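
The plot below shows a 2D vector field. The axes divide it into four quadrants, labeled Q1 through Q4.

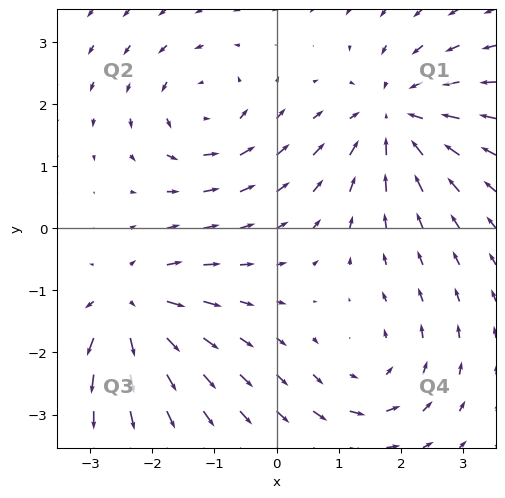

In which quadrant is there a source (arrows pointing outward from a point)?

The source sits at approximately (-2.4, -1.3), which lies in quadrant Q3. The divergence there is about +4, positive as expected for a source.

Q3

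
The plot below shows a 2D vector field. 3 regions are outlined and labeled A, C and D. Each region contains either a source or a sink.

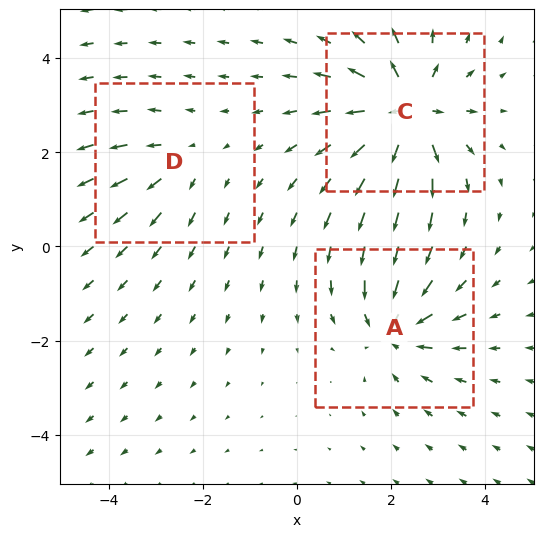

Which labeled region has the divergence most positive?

Divergence at each region's feature centre — A: about -4, C: about +5, D: about +2. Region C is most positive.

C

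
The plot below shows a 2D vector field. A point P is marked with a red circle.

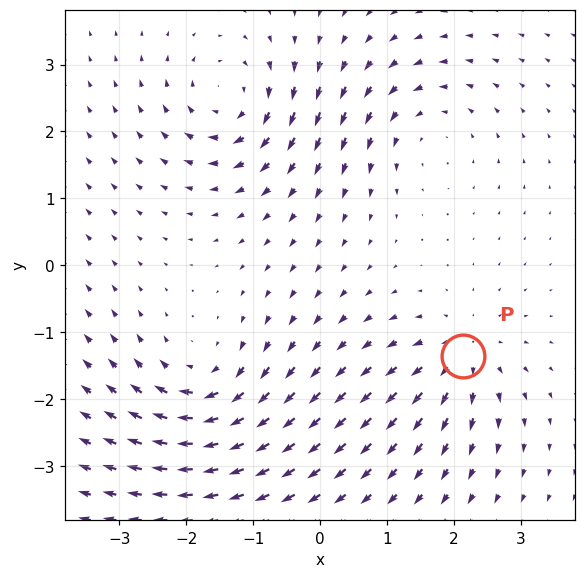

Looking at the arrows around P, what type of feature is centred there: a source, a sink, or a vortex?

source

At P (2.1, -1.4) the arrows spread outward. Divergence about +4, curl ≈0 — positive divergence with near-zero curl is a source.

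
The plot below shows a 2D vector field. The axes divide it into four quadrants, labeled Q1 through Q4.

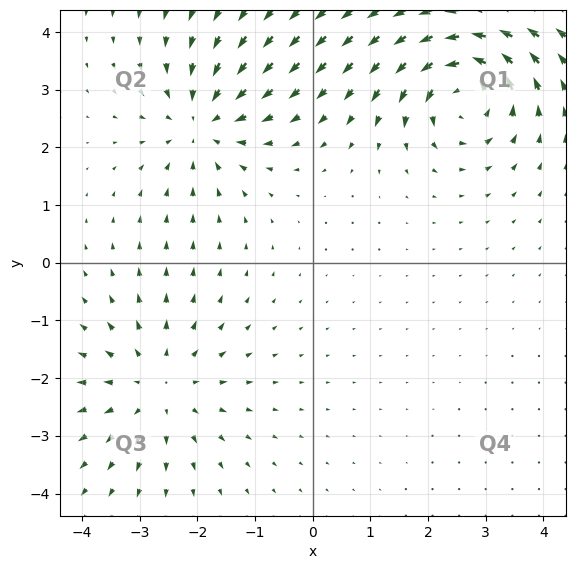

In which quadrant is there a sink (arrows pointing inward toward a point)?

The sink sits at approximately (-1.9, 2.4), which lies in quadrant Q2. The divergence there is about -4, negative as expected for a sink.

Q2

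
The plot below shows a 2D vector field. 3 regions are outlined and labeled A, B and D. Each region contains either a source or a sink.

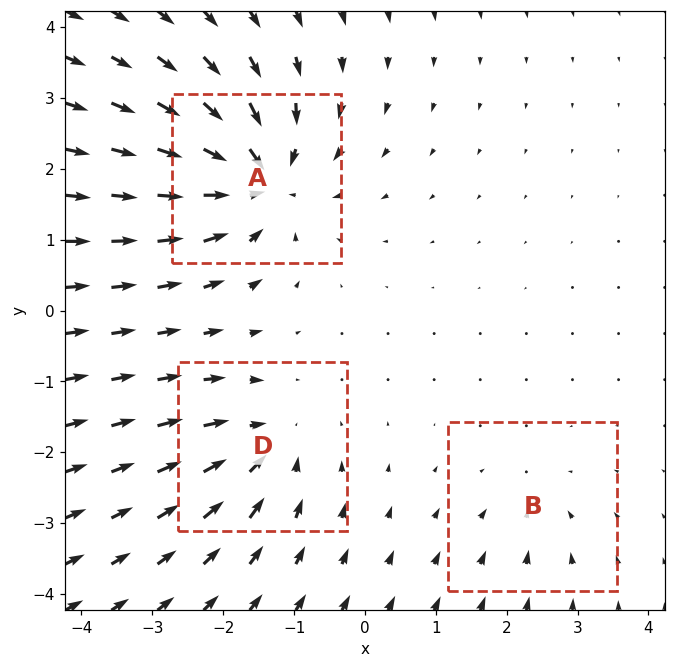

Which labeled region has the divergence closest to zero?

Divergence at each region's feature centre — A: about -6, B: about -2, D: about -4. Region B is closest to zero.

B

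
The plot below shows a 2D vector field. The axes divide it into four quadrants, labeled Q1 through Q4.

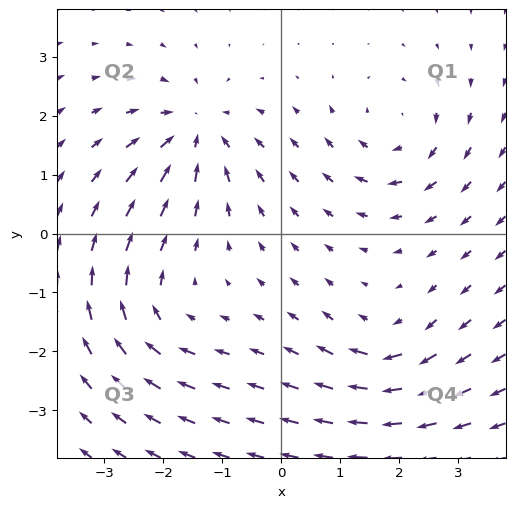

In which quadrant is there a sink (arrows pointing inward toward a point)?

Q2

The sink sits at approximately (-1.5, 1.7), which lies in quadrant Q2. The divergence there is about -5, negative as expected for a sink.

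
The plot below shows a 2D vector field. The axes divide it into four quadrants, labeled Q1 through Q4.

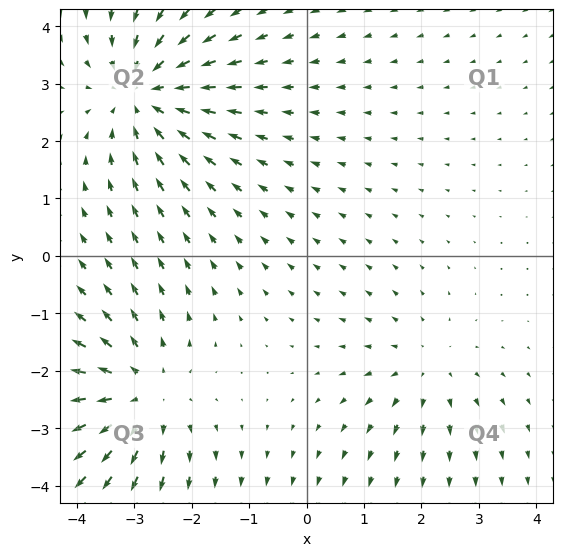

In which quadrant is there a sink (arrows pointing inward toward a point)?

The sink sits at approximately (-2.8, 2.8), which lies in quadrant Q2. The divergence there is about -4, negative as expected for a sink.

Q2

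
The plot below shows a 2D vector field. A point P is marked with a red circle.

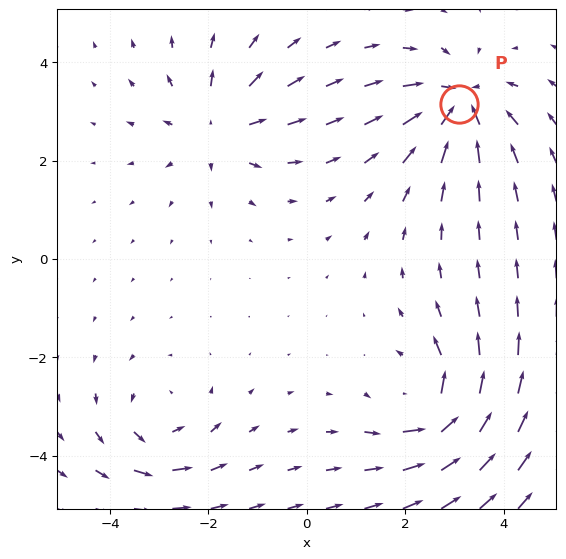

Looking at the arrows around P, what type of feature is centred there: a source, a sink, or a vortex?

sink

At P (3.1, 3.2) the arrows converge inward. Divergence about -6, curl ≈0 — negative divergence with near-zero curl is a sink.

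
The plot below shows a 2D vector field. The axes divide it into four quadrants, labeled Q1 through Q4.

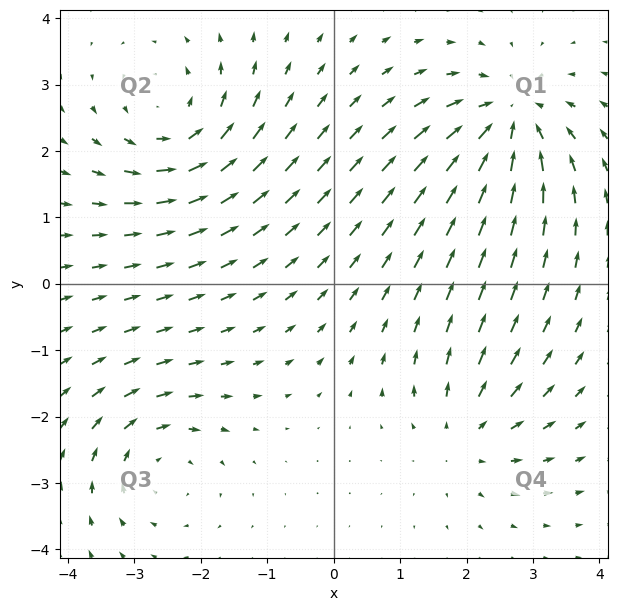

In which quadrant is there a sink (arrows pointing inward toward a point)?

The sink sits at approximately (2.6, 2.5), which lies in quadrant Q1. The divergence there is about -6, negative as expected for a sink.

Q1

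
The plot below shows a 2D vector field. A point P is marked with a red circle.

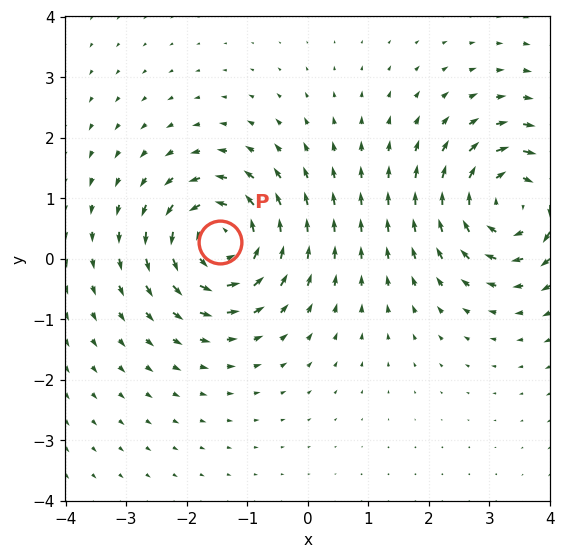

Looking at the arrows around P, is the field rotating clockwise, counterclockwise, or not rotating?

Near P at (-1.5, 0.3) the arrows circulate counterclockwise. The curl (z-component) there is about +5; positive curl means counterclockwise rotation.

counterclockwise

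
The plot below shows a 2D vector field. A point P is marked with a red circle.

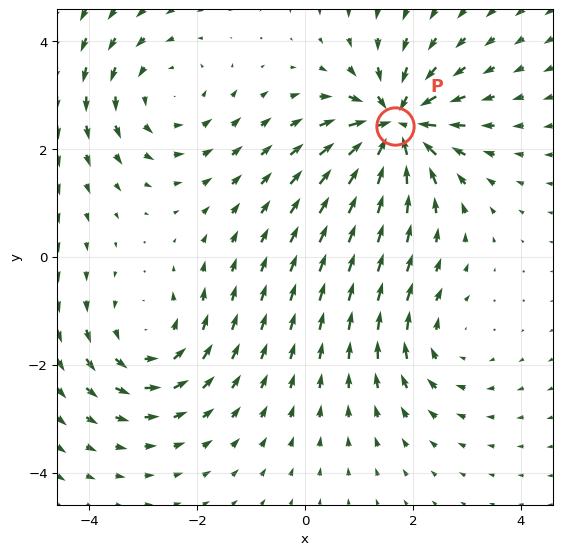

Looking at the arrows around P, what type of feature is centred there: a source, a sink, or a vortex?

At P (1.7, 2.4) the arrows converge inward. Divergence about -7, curl ≈0 — negative divergence with near-zero curl is a sink.

sink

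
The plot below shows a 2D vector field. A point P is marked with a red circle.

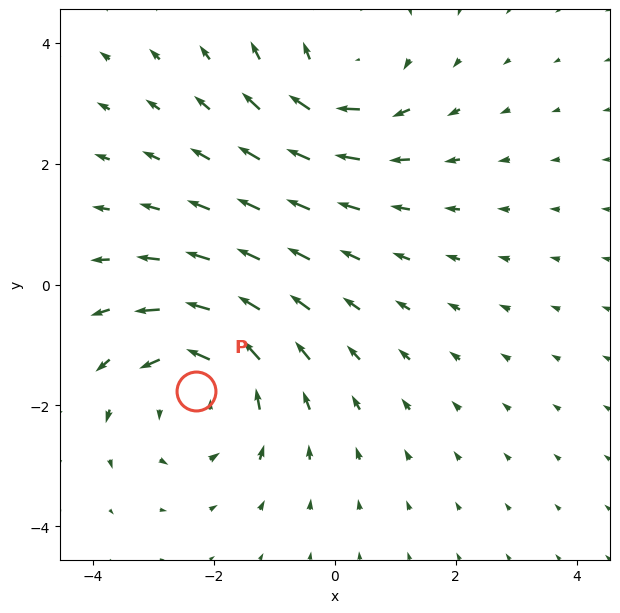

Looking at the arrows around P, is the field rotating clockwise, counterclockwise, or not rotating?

counterclockwise

Near P at (-2.3, -1.8) the arrows circulate counterclockwise. The curl (z-component) there is about +3; positive curl means counterclockwise rotation.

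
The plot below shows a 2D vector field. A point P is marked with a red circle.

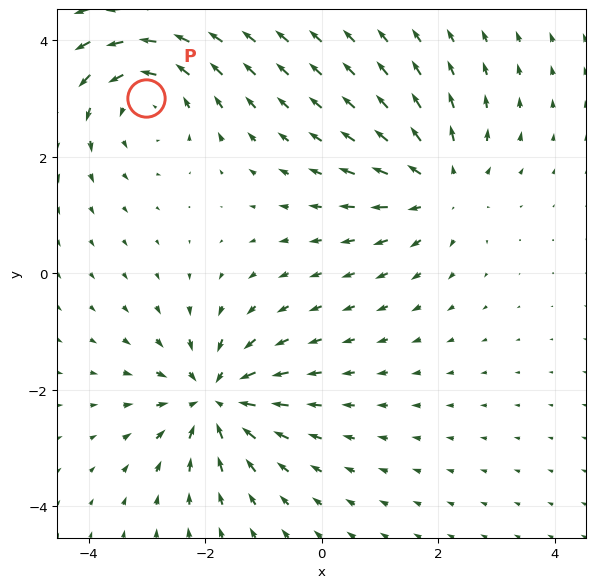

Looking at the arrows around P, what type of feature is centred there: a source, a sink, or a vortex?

vortex

At P (-3.0, 3.0) the arrows circulate counterclockwise. Divergence ≈0, curl about +3 — near-zero divergence with nonzero curl is a vortex.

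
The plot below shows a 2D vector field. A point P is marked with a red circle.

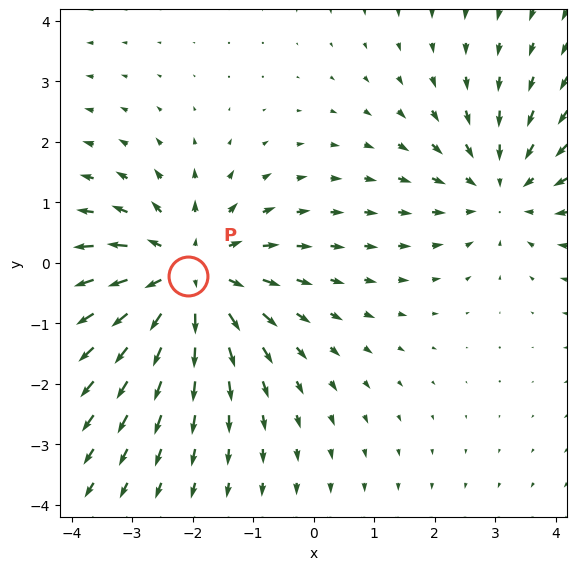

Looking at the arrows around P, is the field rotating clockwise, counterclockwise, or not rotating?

not rotating

Near P at (-2.1, -0.2) the arrows show no circulation. The curl there is ≈0.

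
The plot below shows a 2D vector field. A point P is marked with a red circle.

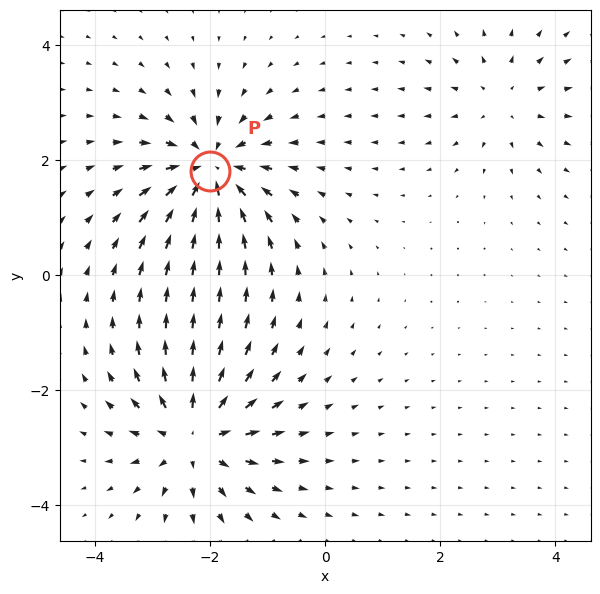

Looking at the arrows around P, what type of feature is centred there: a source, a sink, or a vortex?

At P (-2.0, 1.8) the arrows converge inward. Divergence about -6, curl ≈0 — negative divergence with near-zero curl is a sink.

sink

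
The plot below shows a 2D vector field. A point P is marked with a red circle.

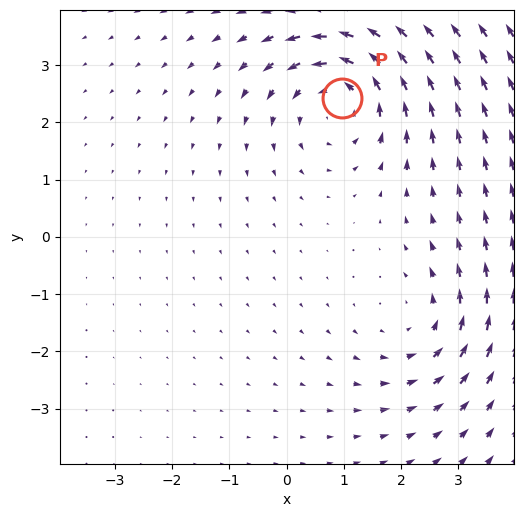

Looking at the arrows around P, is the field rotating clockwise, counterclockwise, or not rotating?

Near P at (1.0, 2.4) the arrows circulate counterclockwise. The curl (z-component) there is about +4; positive curl means counterclockwise rotation.

counterclockwise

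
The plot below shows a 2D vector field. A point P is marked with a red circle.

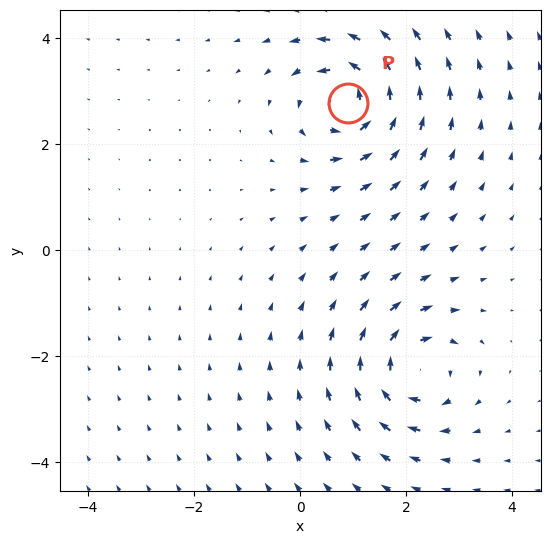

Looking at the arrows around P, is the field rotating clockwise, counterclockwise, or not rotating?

counterclockwise

Near P at (0.9, 2.8) the arrows circulate counterclockwise. The curl (z-component) there is about +6; positive curl means counterclockwise rotation.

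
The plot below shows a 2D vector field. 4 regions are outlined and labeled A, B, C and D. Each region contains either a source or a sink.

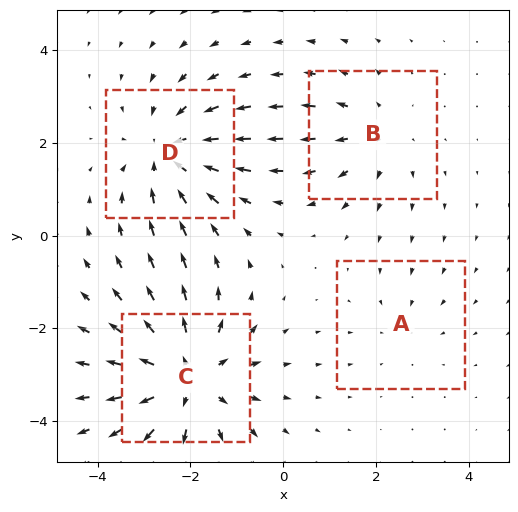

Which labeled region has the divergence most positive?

C

Divergence at each region's feature centre — A: about -2, B: about +3, C: about +6, D: about -4. Region C is most positive.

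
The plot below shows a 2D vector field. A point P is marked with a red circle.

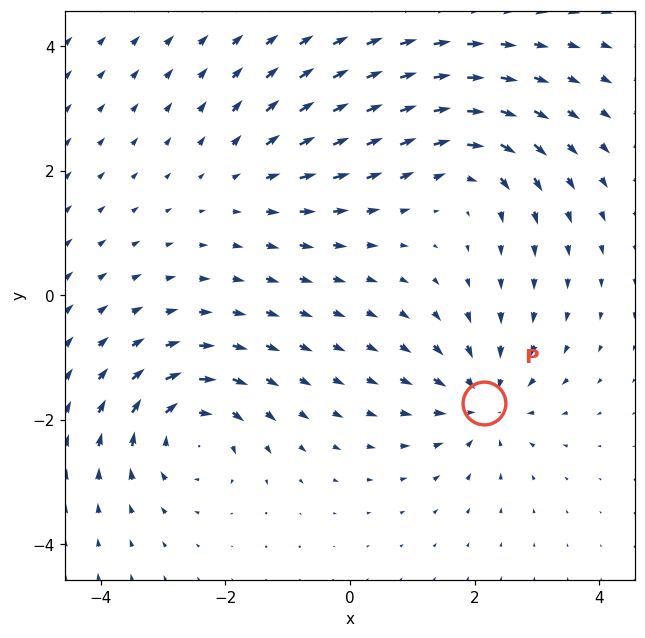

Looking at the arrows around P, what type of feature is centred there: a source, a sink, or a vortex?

sink

At P (2.2, -1.7) the arrows converge inward. Divergence about -5, curl ≈0 — negative divergence with near-zero curl is a sink.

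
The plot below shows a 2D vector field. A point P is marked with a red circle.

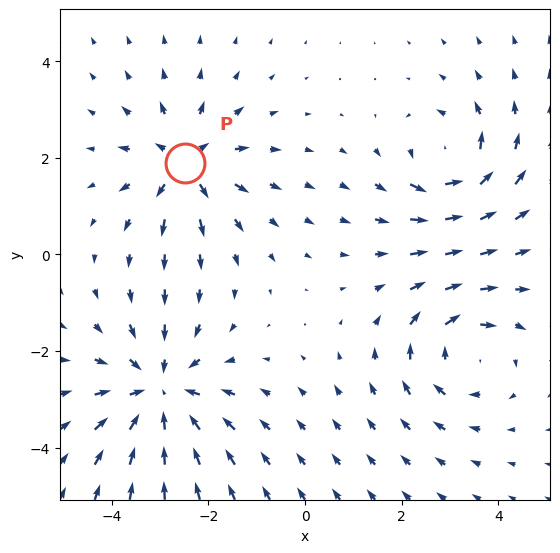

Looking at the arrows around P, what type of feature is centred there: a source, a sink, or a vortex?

source

At P (-2.5, 1.9) the arrows spread outward. Divergence about +4, curl ≈0 — positive divergence with near-zero curl is a source.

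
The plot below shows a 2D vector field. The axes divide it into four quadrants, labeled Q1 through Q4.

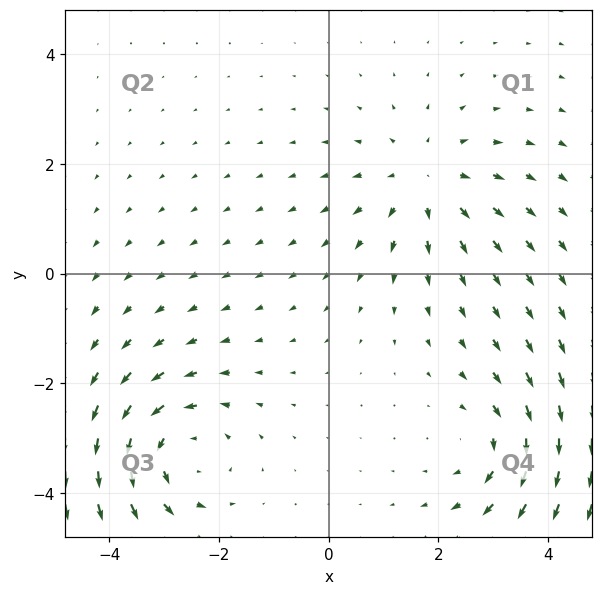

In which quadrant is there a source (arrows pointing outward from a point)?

Q1

The source sits at approximately (1.8, 1.7), which lies in quadrant Q1. The divergence there is about +3, positive as expected for a source.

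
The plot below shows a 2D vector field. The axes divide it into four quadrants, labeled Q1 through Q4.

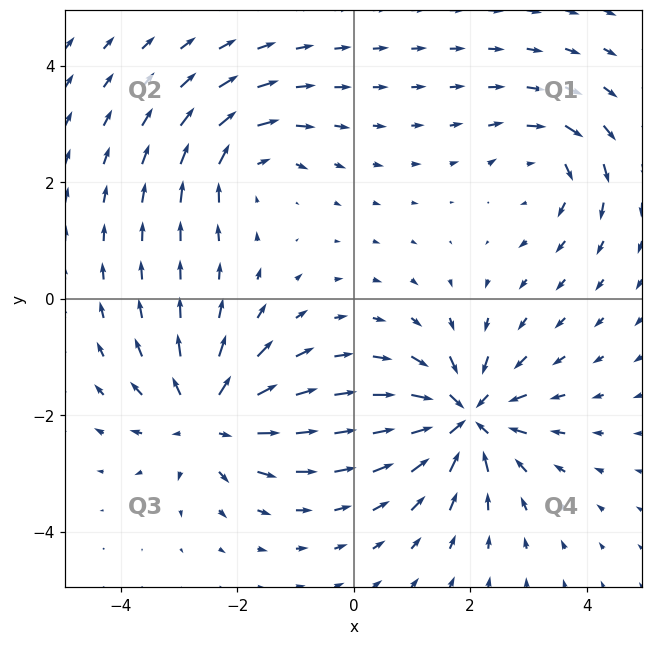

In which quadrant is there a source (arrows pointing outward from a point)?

Q3

The source sits at approximately (-2.5, -2.1), which lies in quadrant Q3. The divergence there is about +5, positive as expected for a source.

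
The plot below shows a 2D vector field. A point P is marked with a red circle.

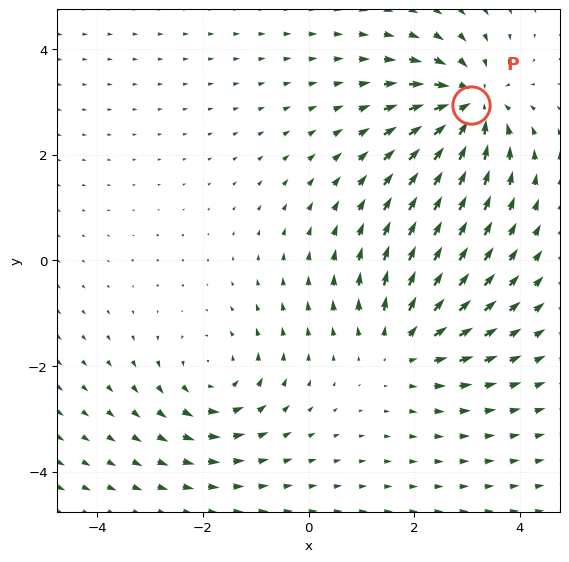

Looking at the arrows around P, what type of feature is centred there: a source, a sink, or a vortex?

sink

At P (3.1, 2.9) the arrows converge inward. Divergence about -5, curl ≈0 — negative divergence with near-zero curl is a sink.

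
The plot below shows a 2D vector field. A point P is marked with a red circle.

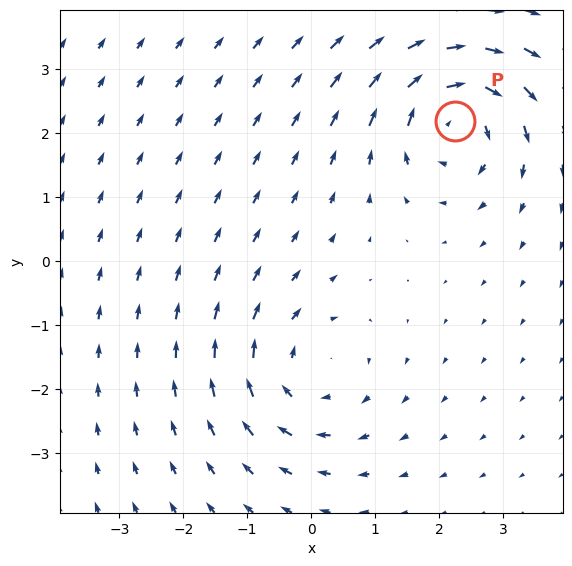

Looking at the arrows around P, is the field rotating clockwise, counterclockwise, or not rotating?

Near P at (2.2, 2.2) the arrows circulate clockwise. The curl (z-component) there is about -5; negative curl means clockwise rotation.

clockwise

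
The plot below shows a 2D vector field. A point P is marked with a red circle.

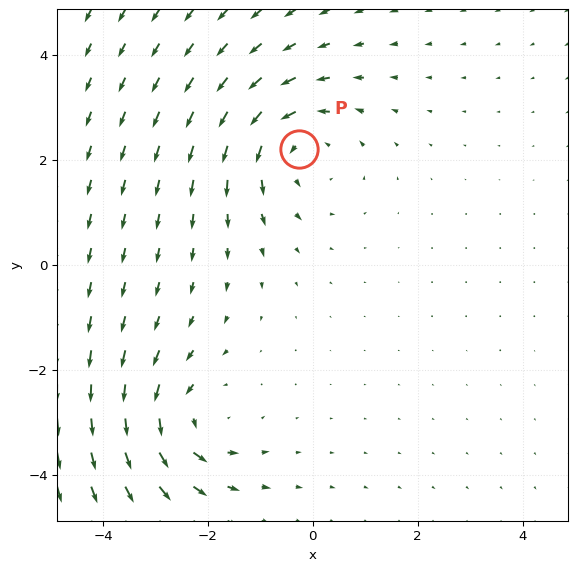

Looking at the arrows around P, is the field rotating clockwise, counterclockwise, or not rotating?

Near P at (-0.3, 2.2) the arrows circulate counterclockwise. The curl (z-component) there is about +3; positive curl means counterclockwise rotation.

counterclockwise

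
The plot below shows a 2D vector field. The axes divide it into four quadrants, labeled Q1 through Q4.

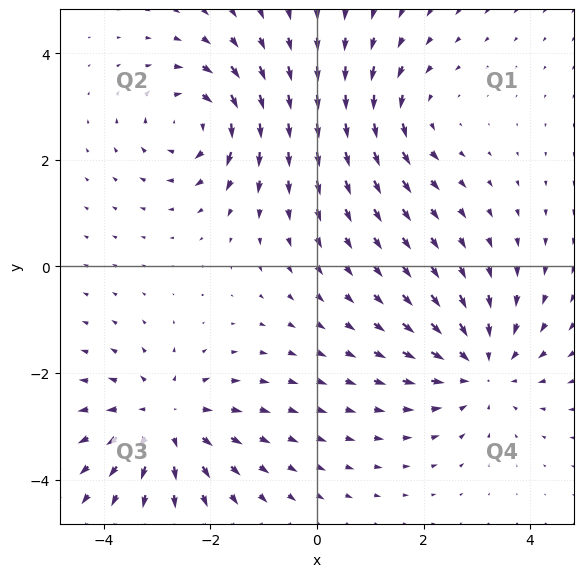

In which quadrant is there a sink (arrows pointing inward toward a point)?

Q4

The sink sits at approximately (3.1, -1.9), which lies in quadrant Q4. The divergence there is about -4, negative as expected for a sink.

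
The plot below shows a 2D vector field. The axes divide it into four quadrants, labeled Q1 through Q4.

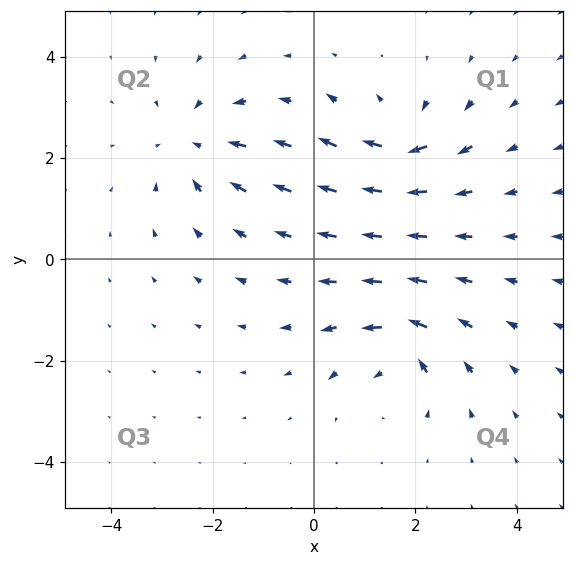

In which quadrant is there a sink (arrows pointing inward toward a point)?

The sink sits at approximately (-2.4, 2.3), which lies in quadrant Q2. The divergence there is about -4, negative as expected for a sink.

Q2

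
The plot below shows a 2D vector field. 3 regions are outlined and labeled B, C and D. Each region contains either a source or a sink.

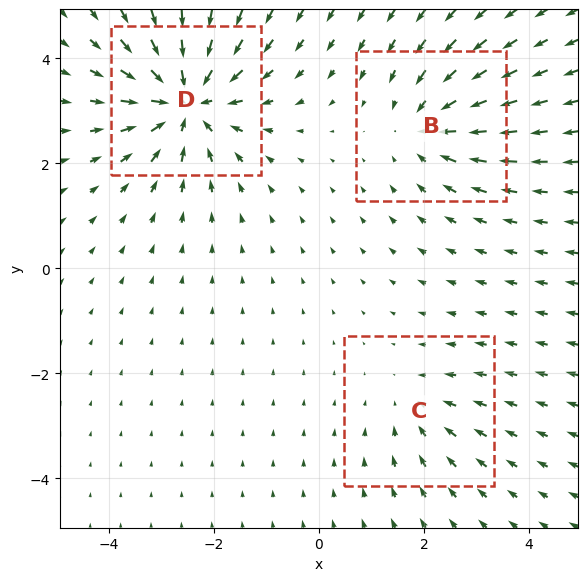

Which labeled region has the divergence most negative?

Divergence at each region's feature centre — B: about -3, C: about -2, D: about -5. Region D is most negative.

D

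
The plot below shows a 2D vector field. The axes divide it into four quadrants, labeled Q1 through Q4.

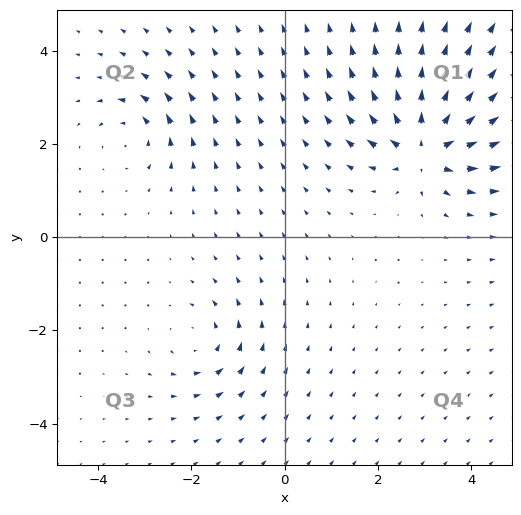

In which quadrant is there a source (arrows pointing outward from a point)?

The source sits at approximately (3.0, 1.9), which lies in quadrant Q1. The divergence there is about +7, positive as expected for a source.

Q1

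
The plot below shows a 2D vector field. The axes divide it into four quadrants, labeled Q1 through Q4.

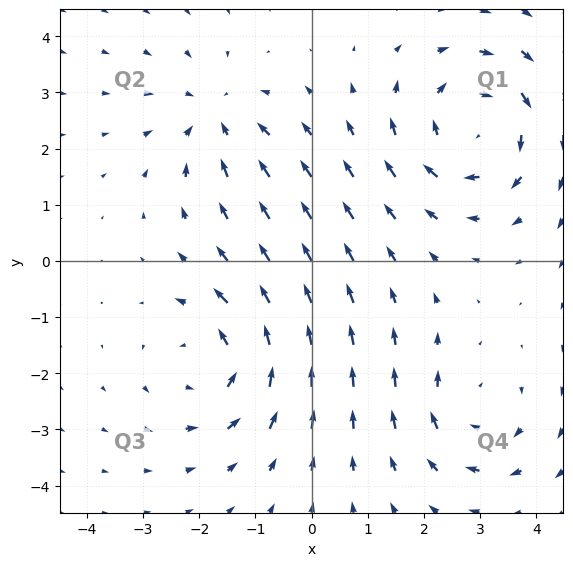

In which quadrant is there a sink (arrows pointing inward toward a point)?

The sink sits at approximately (-1.7, 2.6), which lies in quadrant Q2. The divergence there is about -3, negative as expected for a sink.

Q2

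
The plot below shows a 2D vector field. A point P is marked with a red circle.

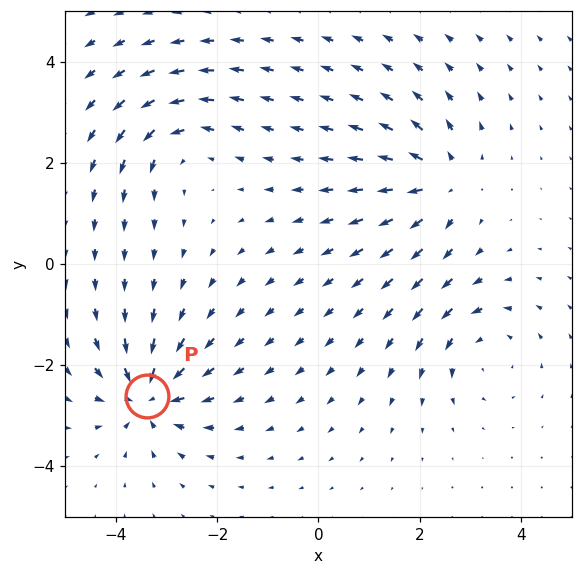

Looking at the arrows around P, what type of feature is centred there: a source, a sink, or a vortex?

sink

At P (-3.4, -2.6) the arrows converge inward. Divergence about -6, curl ≈0 — negative divergence with near-zero curl is a sink.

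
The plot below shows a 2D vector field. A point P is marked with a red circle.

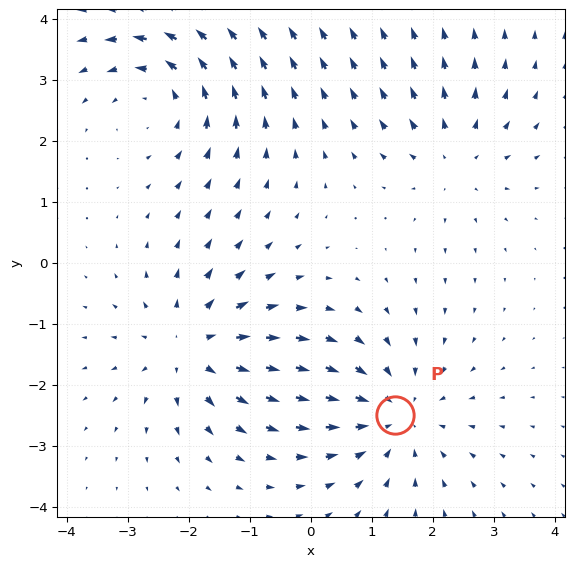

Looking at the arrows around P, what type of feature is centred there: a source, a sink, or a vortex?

sink

At P (1.4, -2.5) the arrows converge inward. Divergence about -3, curl ≈0 — negative divergence with near-zero curl is a sink.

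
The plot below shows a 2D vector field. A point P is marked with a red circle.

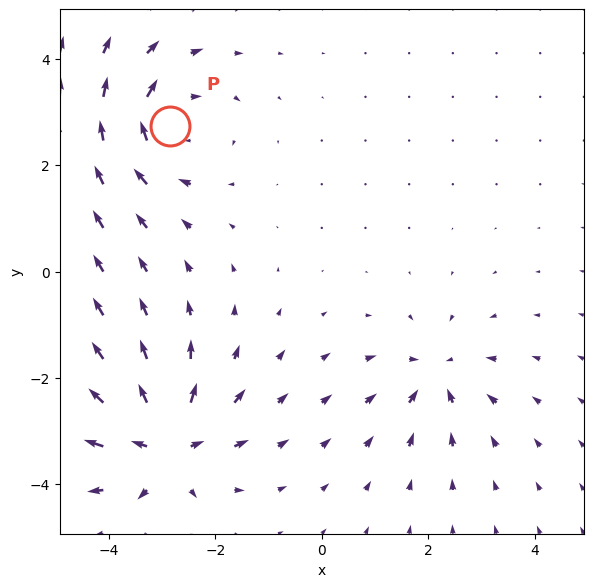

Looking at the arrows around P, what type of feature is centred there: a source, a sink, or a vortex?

vortex

At P (-2.9, 2.7) the arrows circulate clockwise. Divergence ≈0, curl about -5 — near-zero divergence with nonzero curl is a vortex.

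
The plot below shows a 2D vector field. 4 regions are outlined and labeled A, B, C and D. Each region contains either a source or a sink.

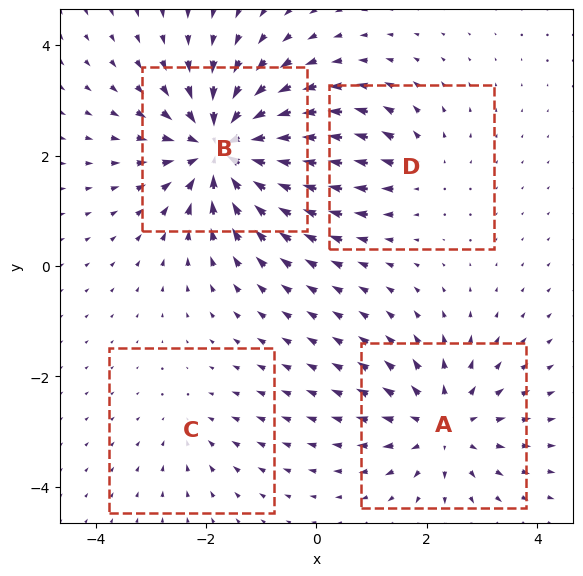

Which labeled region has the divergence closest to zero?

C

Divergence at each region's feature centre — A: about +5, B: about -7, C: about -2, D: about +3. Region C is closest to zero.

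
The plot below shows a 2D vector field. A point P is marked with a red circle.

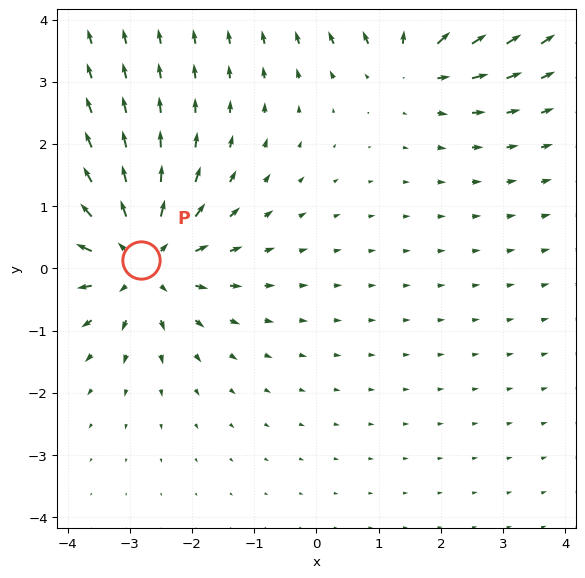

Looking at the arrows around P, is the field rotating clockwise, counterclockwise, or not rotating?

Near P at (-2.8, 0.1) the arrows show no circulation. The curl there is ≈0.

not rotating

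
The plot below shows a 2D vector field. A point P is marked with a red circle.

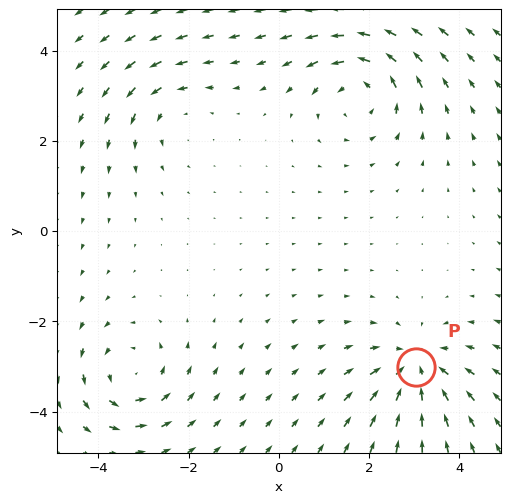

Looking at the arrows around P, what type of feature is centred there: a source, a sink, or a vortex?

At P (3.0, -3.0) the arrows converge inward. Divergence about -5, curl ≈0 — negative divergence with near-zero curl is a sink.

sink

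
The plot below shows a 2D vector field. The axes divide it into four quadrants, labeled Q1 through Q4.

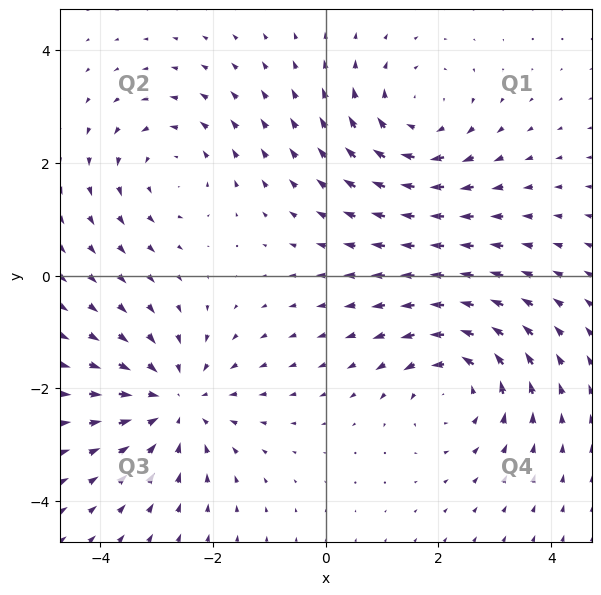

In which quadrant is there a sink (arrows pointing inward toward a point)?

The sink sits at approximately (-2.7, -2.3), which lies in quadrant Q3. The divergence there is about -3, negative as expected for a sink.

Q3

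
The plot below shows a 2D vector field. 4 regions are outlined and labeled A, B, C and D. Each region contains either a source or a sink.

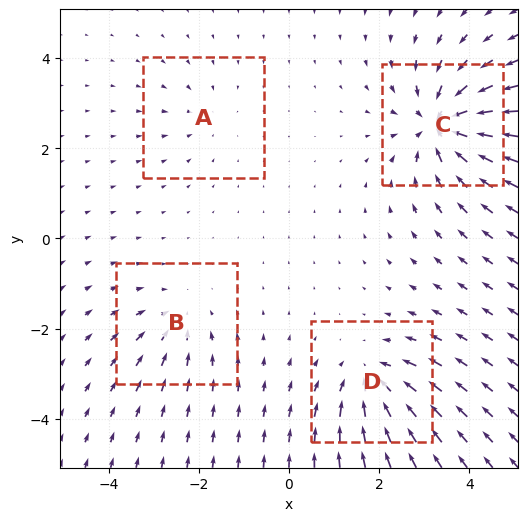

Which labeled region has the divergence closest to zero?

A

Divergence at each region's feature centre — A: about -3, B: about -4, C: about -8, D: about -6. Region A is closest to zero.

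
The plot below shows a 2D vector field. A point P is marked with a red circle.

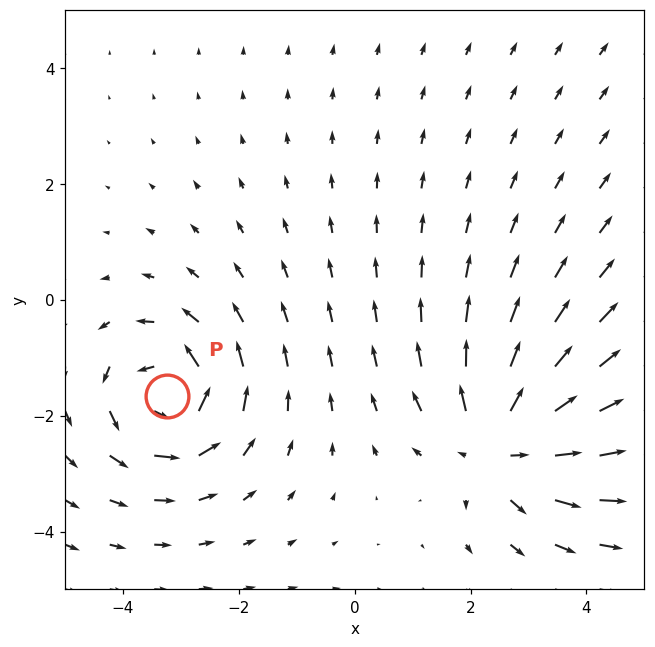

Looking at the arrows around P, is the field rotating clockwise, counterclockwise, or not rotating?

Near P at (-3.2, -1.7) the arrows circulate counterclockwise. The curl (z-component) there is about +4; positive curl means counterclockwise rotation.

counterclockwise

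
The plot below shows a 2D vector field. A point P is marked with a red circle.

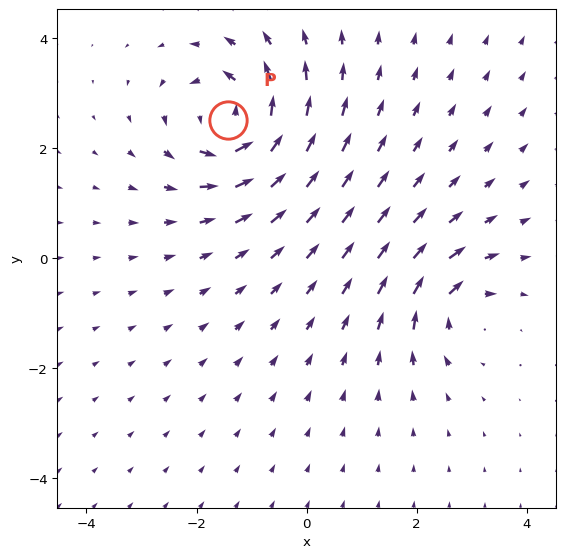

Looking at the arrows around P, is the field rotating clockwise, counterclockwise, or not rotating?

counterclockwise

Near P at (-1.4, 2.5) the arrows circulate counterclockwise. The curl (z-component) there is about +6; positive curl means counterclockwise rotation.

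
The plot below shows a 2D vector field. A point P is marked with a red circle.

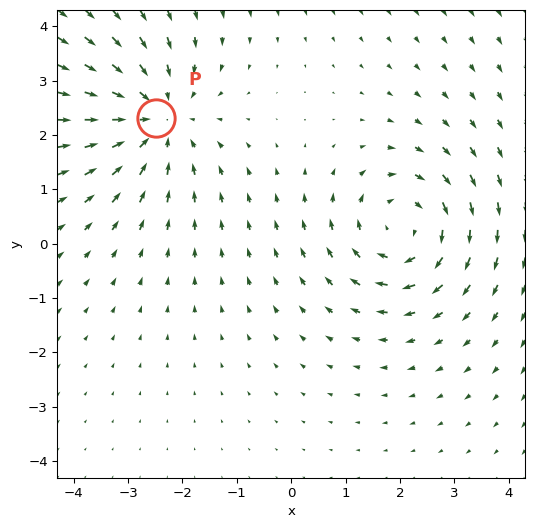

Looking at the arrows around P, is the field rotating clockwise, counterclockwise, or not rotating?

Near P at (-2.5, 2.3) the arrows show no circulation. The curl there is ≈0.

not rotating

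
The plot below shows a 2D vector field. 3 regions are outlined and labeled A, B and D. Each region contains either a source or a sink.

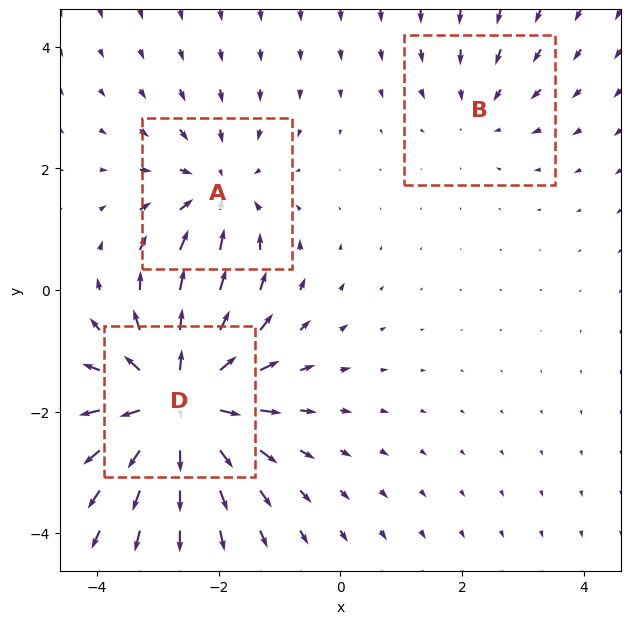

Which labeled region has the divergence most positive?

D

Divergence at each region's feature centre — A: about -3, B: about -2, D: about +5. Region D is most positive.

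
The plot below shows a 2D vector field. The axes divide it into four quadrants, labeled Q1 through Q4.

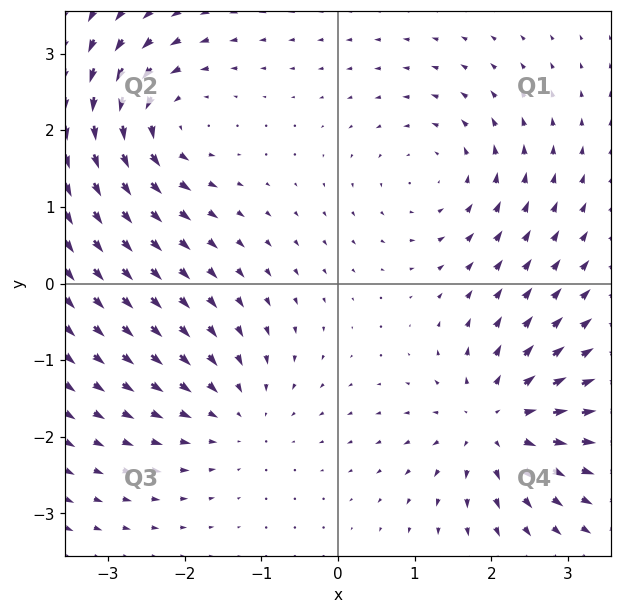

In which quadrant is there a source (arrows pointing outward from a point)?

Q4

The source sits at approximately (2.1, -1.8), which lies in quadrant Q4. The divergence there is about +7, positive as expected for a source.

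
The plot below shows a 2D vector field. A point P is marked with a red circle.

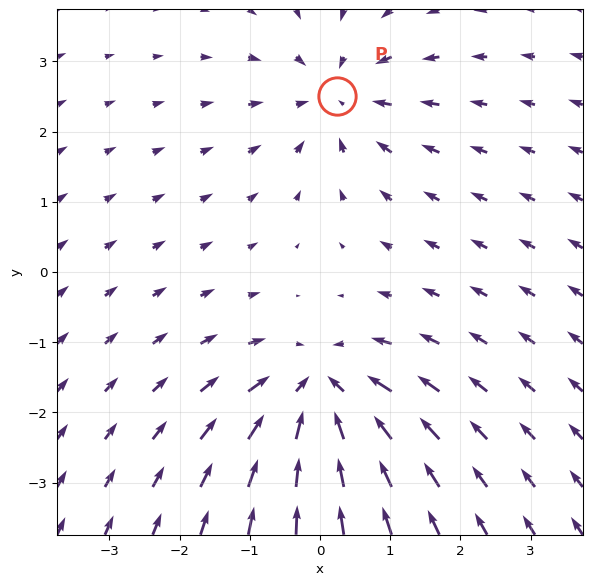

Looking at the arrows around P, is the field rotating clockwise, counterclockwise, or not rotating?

Near P at (0.2, 2.5) the arrows show no circulation. The curl there is ≈0.

not rotating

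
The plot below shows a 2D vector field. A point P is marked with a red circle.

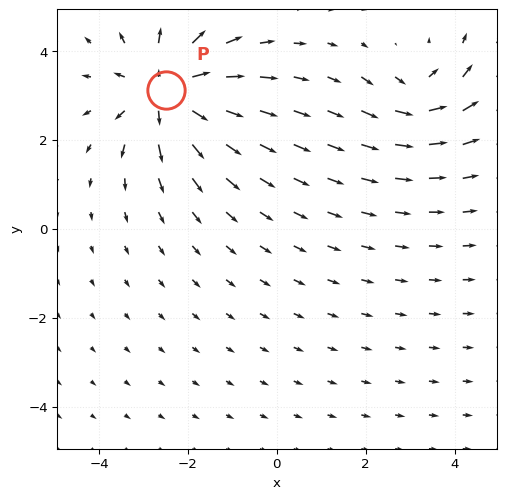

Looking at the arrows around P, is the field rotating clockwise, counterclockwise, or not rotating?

Near P at (-2.5, 3.1) the arrows show no circulation. The curl there is ≈0.

not rotating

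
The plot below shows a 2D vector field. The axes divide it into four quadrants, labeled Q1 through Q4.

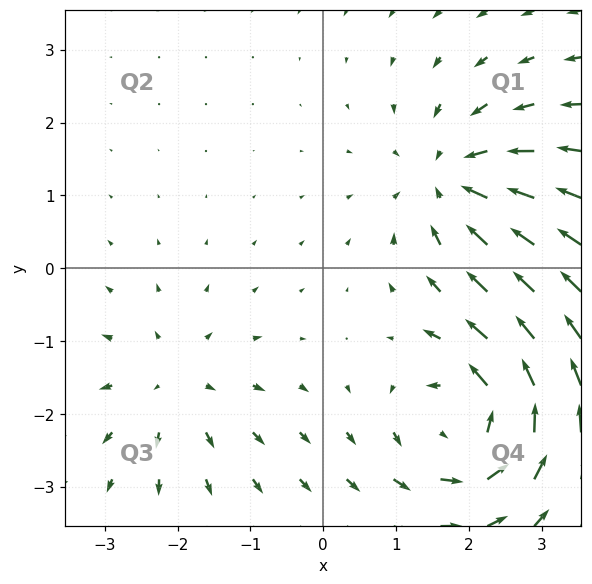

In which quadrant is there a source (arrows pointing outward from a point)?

Q3

The source sits at approximately (-2.0, -1.6), which lies in quadrant Q3. The divergence there is about +3, positive as expected for a source.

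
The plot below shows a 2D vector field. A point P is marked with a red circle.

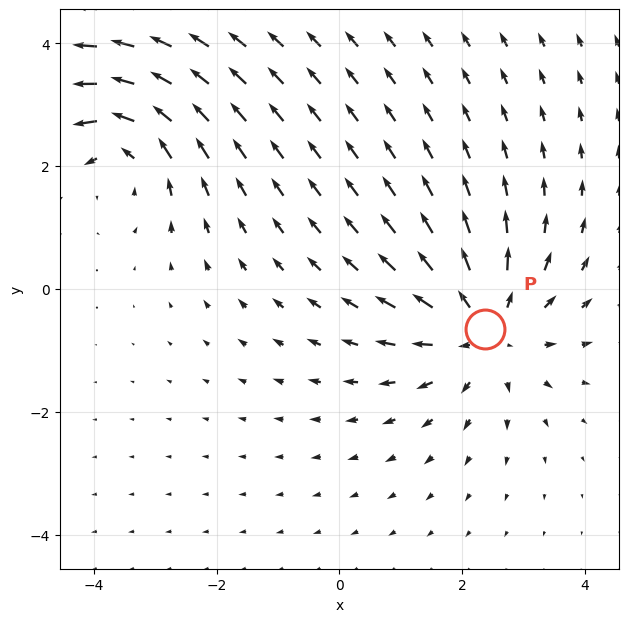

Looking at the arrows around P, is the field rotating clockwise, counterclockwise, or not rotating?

not rotating

Near P at (2.4, -0.6) the arrows show no circulation. The curl there is ≈0.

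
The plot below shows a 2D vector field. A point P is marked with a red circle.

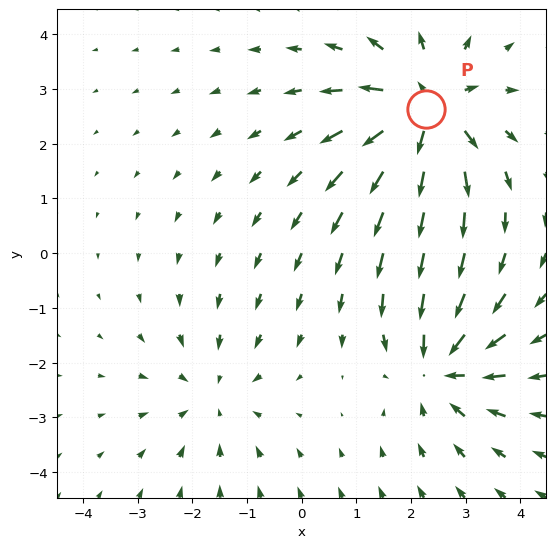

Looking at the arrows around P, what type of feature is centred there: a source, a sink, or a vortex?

At P (2.3, 2.6) the arrows spread outward. Divergence about +5, curl ≈0 — positive divergence with near-zero curl is a source.

source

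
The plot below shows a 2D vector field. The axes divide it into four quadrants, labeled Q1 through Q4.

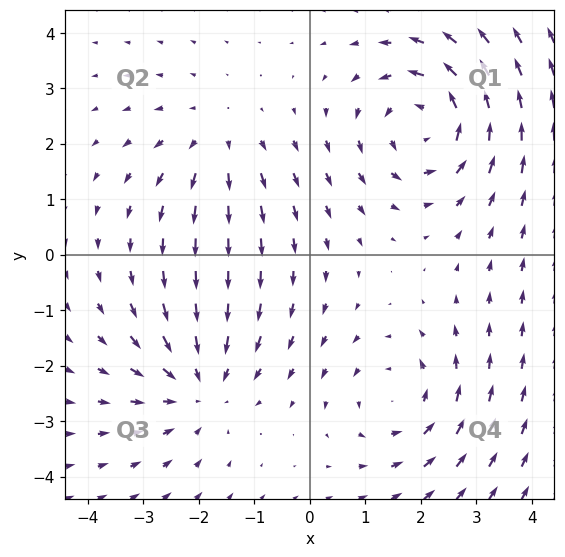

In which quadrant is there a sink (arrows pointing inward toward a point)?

The sink sits at approximately (-2.0, -2.4), which lies in quadrant Q3. The divergence there is about -3, negative as expected for a sink.

Q3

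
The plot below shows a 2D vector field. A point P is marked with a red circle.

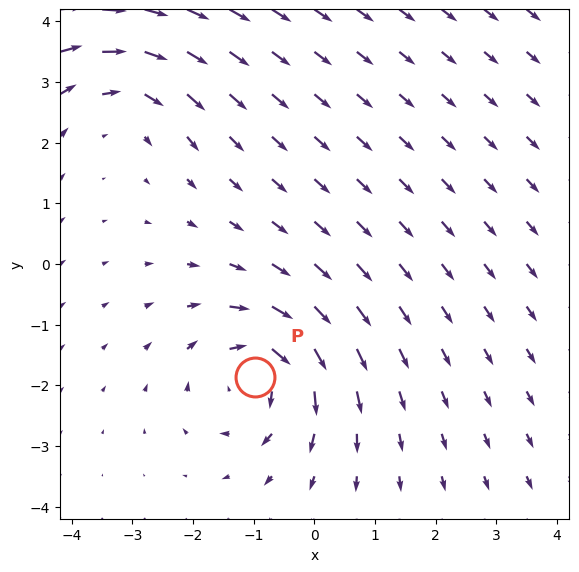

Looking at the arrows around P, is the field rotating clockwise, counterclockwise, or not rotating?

clockwise

Near P at (-1.0, -1.9) the arrows circulate clockwise. The curl (z-component) there is about -4; negative curl means clockwise rotation.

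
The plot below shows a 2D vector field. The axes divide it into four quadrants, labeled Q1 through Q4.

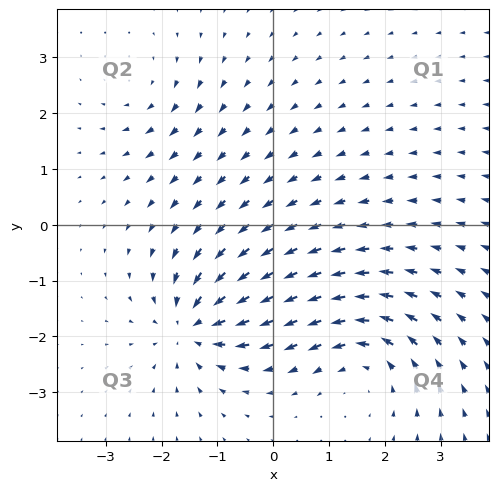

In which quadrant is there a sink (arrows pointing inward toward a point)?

The sink sits at approximately (-1.4, -1.8), which lies in quadrant Q3. The divergence there is about -6, negative as expected for a sink.

Q3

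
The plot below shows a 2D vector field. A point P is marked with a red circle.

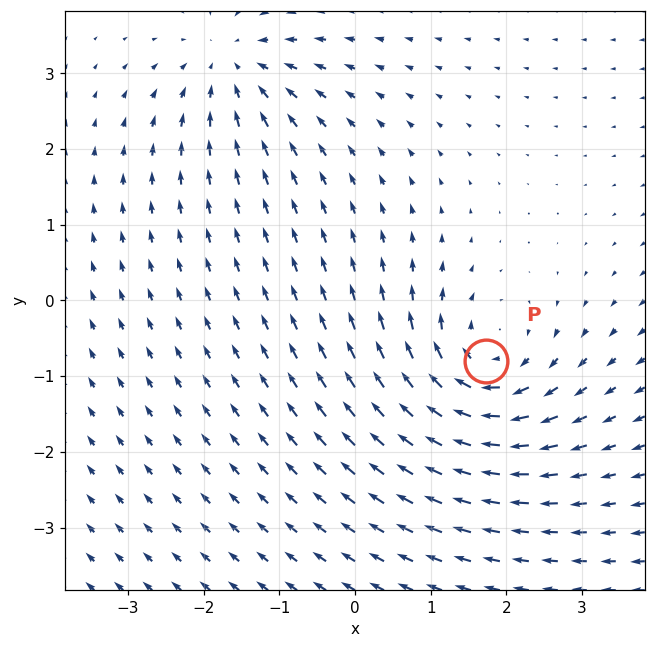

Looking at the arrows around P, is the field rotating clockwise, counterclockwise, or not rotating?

clockwise

Near P at (1.7, -0.8) the arrows circulate clockwise. The curl (z-component) there is about -5; negative curl means clockwise rotation.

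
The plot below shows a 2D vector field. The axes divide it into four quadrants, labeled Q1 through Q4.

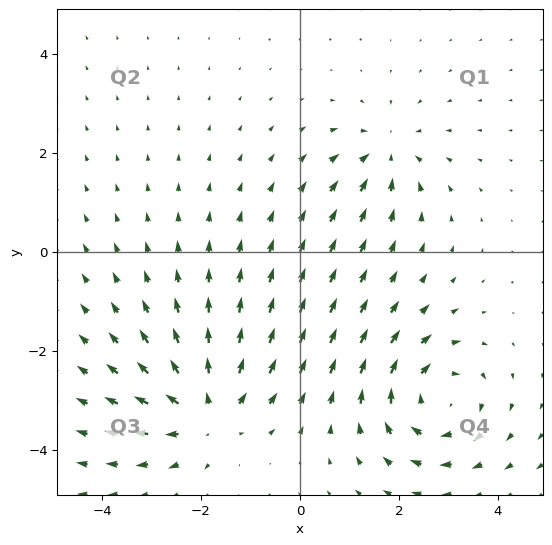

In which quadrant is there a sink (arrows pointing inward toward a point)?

The sink sits at approximately (1.8, 2.0), which lies in quadrant Q1. The divergence there is about -3, negative as expected for a sink.

Q1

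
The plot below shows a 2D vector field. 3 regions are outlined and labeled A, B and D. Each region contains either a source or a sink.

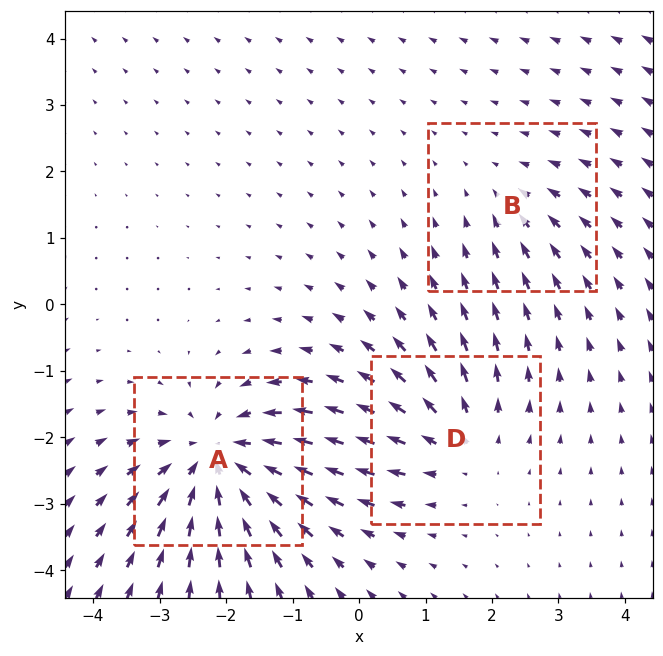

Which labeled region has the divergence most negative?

A

Divergence at each region's feature centre — A: about -5, B: about -2, D: about +3. Region A is most negative.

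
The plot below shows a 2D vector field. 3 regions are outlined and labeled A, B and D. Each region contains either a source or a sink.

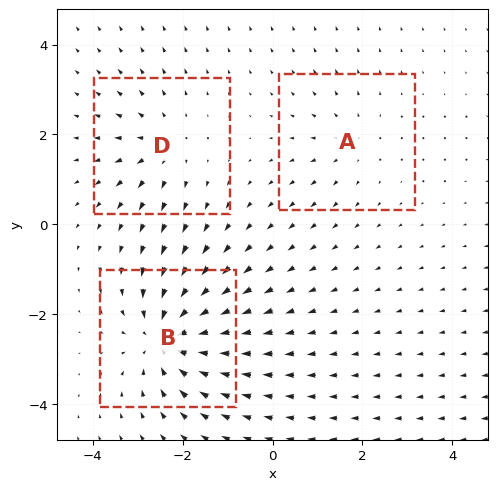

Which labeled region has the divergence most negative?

B

Divergence at each region's feature centre — A: about +2, B: about -5, D: about +3. Region B is most negative.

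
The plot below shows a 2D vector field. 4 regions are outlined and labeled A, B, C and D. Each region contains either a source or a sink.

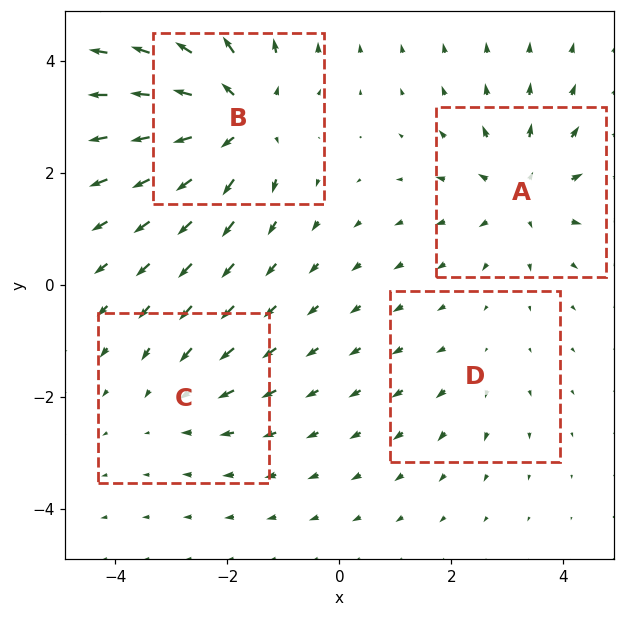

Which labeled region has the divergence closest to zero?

D

Divergence at each region's feature centre — A: about +5, B: about +7, C: about -3, D: about +2. Region D is closest to zero.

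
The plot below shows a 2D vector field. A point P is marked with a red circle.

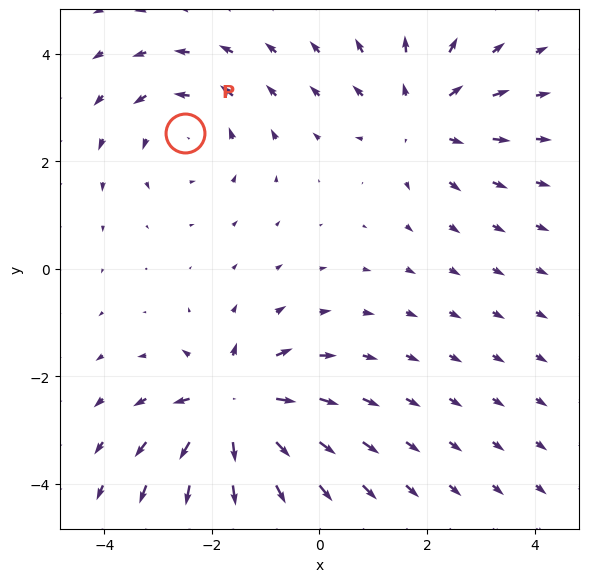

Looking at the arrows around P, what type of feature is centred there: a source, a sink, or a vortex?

At P (-2.5, 2.5) the arrows circulate counterclockwise. Divergence ≈0, curl about +2 — near-zero divergence with nonzero curl is a vortex.

vortex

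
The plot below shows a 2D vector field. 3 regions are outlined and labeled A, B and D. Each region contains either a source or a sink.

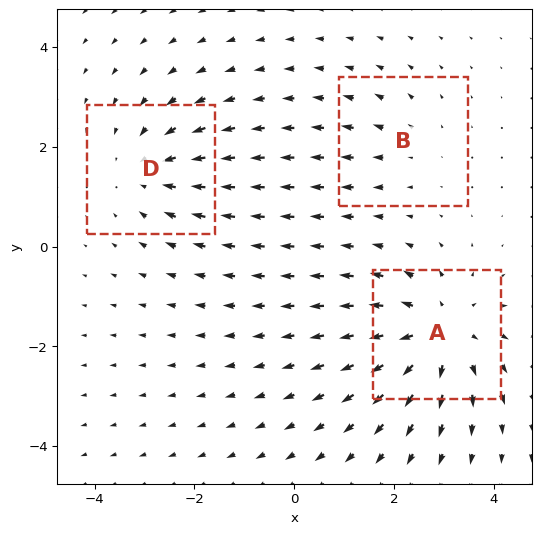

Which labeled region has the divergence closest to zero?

Divergence at each region's feature centre — A: about +4, B: about +2, D: about -3. Region B is closest to zero.

B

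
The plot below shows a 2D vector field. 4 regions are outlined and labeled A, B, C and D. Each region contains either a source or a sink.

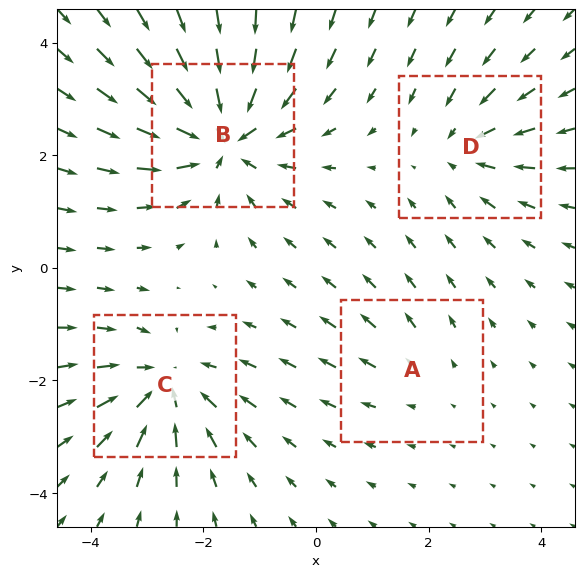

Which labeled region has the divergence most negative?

Divergence at each region's feature centre — A: about +2, B: about -7, C: about -5, D: about -3. Region B is most negative.

B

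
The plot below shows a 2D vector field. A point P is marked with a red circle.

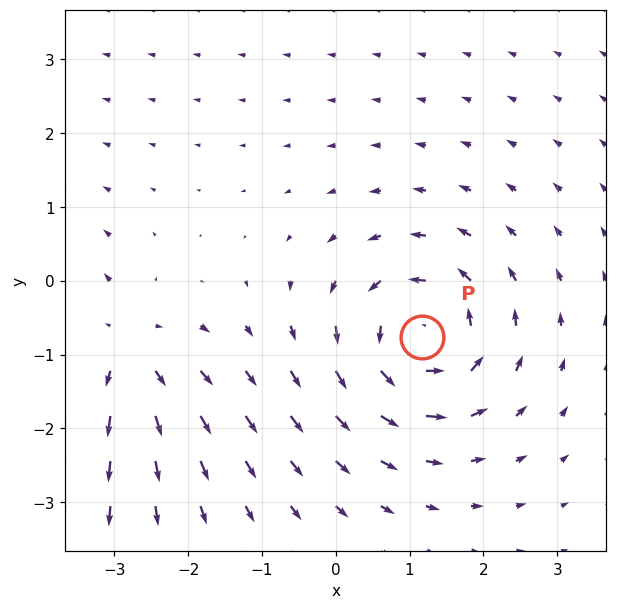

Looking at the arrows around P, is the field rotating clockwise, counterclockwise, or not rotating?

Near P at (1.2, -0.8) the arrows circulate counterclockwise. The curl (z-component) there is about +6; positive curl means counterclockwise rotation.

counterclockwise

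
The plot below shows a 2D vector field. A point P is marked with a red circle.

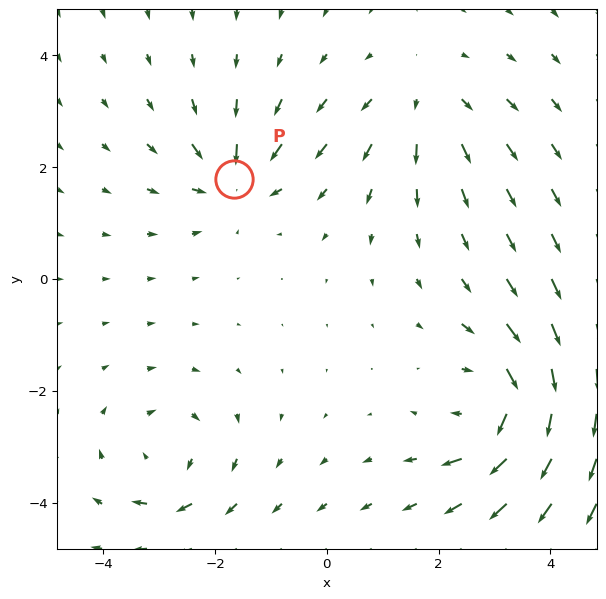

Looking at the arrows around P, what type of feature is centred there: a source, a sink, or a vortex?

sink

At P (-1.7, 1.8) the arrows converge inward. Divergence about -4, curl ≈0 — negative divergence with near-zero curl is a sink.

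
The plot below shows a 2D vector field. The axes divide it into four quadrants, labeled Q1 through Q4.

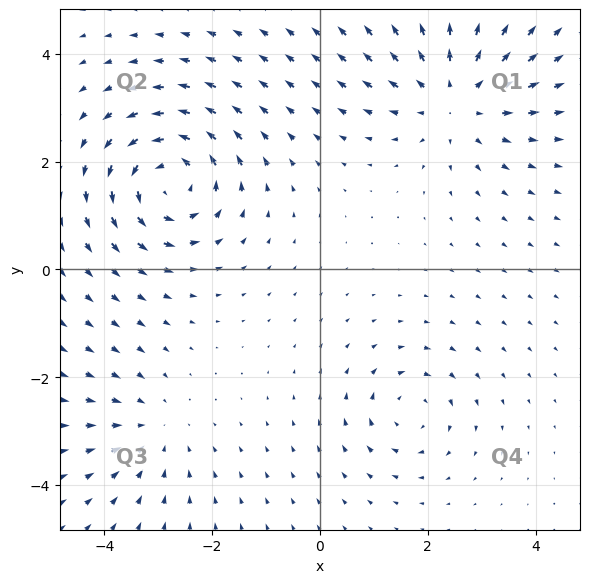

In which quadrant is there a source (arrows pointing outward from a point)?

Q1

The source sits at approximately (2.5, 3.2), which lies in quadrant Q1. The divergence there is about +4, positive as expected for a source.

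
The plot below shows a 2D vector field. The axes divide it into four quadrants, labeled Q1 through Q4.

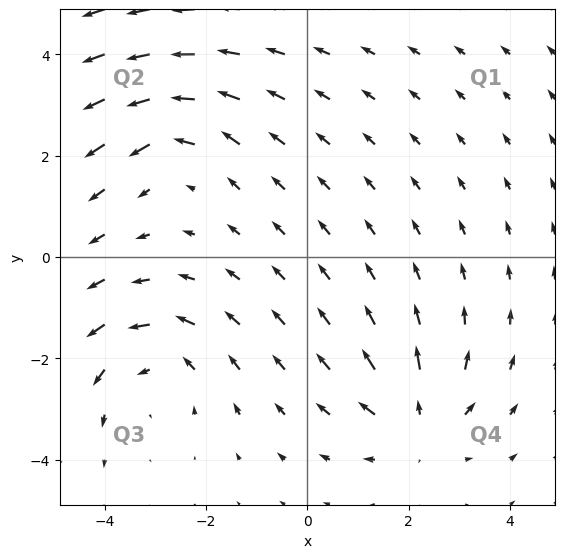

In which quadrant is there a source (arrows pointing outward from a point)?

The source sits at approximately (2.2, -3.3), which lies in quadrant Q4. The divergence there is about +4, positive as expected for a source.

Q4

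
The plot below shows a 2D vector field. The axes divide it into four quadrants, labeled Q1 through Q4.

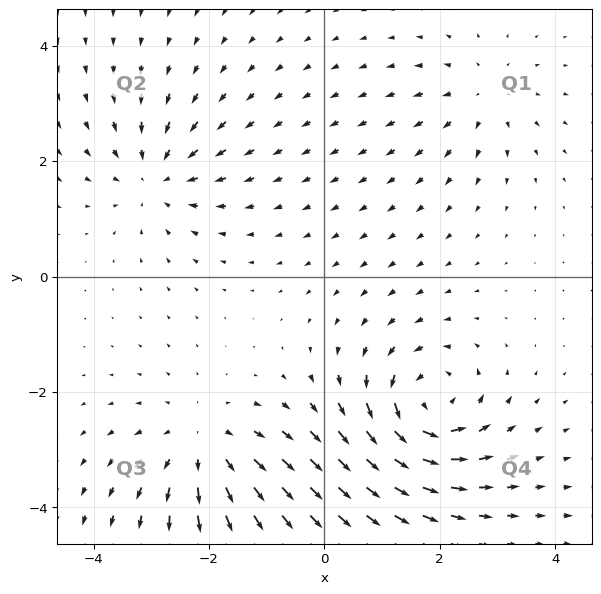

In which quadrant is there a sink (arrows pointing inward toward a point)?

The sink sits at approximately (-2.9, 1.7), which lies in quadrant Q2. The divergence there is about -4, negative as expected for a sink.

Q2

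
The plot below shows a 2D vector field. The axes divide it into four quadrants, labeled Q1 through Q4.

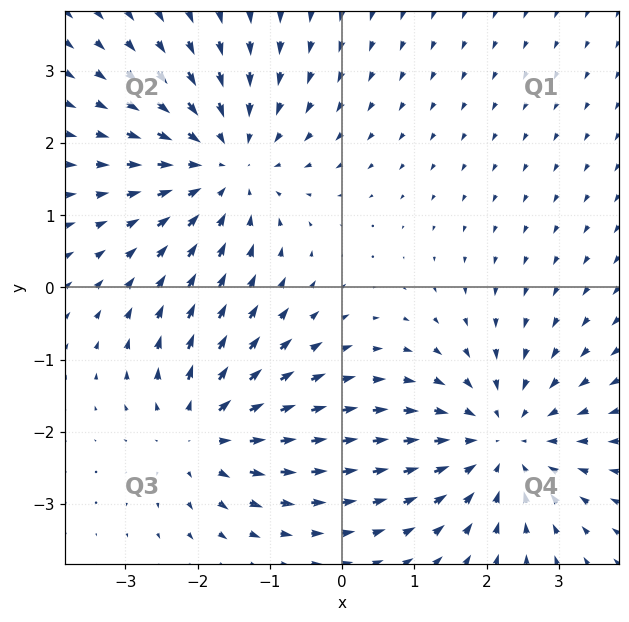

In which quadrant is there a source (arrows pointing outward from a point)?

The source sits at approximately (-1.9, -2.0), which lies in quadrant Q3. The divergence there is about +4, positive as expected for a source.

Q3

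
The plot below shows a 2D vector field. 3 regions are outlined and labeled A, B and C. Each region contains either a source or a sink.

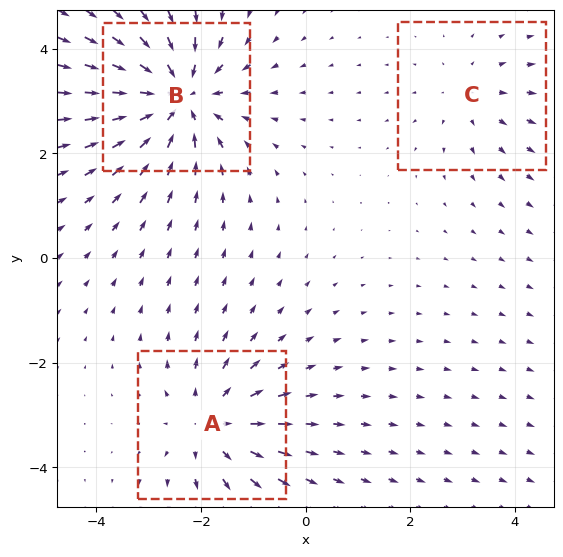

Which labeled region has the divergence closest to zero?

C

Divergence at each region's feature centre — A: about +3, B: about -5, C: about +2. Region C is closest to zero.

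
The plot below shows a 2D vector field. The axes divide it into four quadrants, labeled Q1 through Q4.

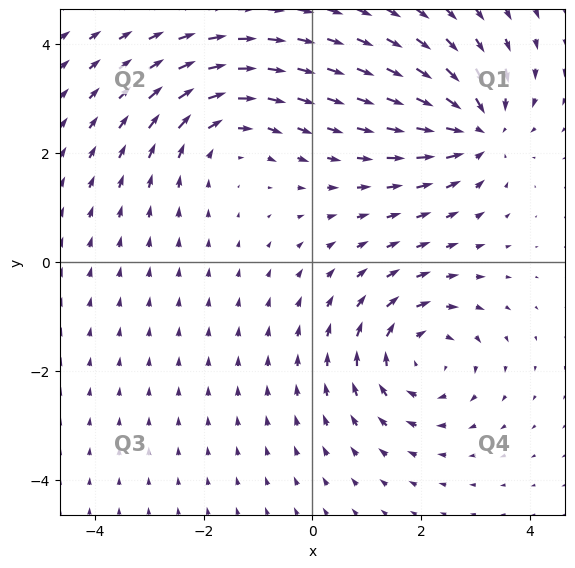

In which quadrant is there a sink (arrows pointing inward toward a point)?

The sink sits at approximately (3.0, 2.4), which lies in quadrant Q1. The divergence there is about -6, negative as expected for a sink.

Q1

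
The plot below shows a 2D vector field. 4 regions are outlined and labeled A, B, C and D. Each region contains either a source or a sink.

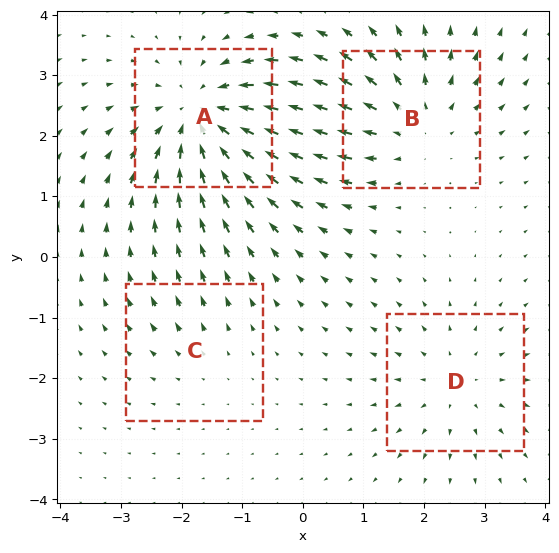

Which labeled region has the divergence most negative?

Divergence at each region's feature centre — A: about -6, B: about +4, C: about +2, D: about +3. Region A is most negative.

A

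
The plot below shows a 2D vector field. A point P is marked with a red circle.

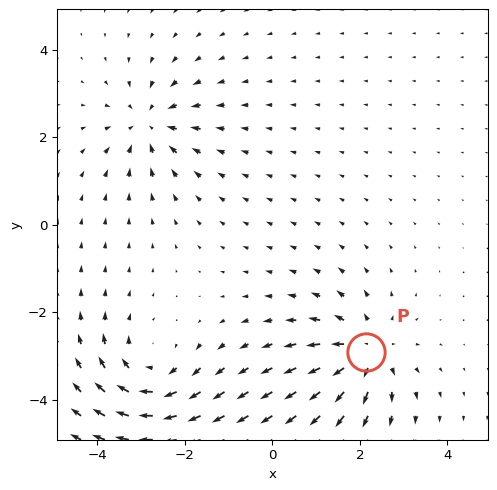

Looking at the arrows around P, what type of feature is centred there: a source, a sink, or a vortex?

source

At P (2.1, -2.9) the arrows spread outward. Divergence about +5, curl ≈0 — positive divergence with near-zero curl is a source.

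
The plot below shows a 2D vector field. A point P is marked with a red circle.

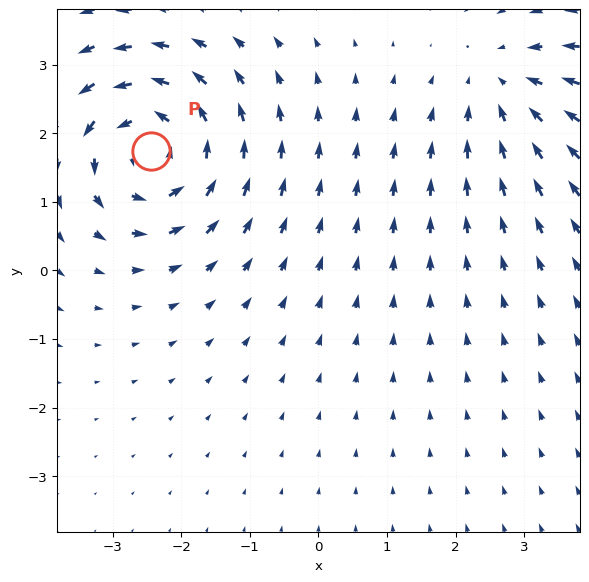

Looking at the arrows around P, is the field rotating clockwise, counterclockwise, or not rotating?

Near P at (-2.4, 1.7) the arrows circulate counterclockwise. The curl (z-component) there is about +5; positive curl means counterclockwise rotation.

counterclockwise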